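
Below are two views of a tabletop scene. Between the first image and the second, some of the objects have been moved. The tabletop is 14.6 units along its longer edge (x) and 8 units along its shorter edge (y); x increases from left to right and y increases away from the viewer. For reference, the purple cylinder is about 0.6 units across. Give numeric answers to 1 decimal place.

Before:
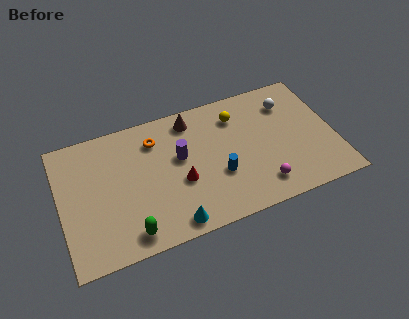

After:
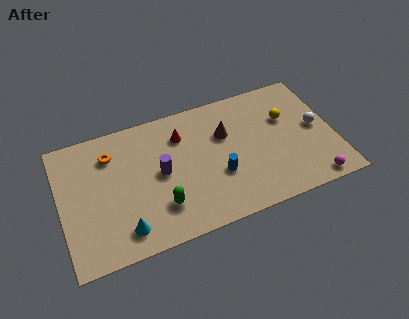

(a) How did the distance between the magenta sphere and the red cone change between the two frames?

+3.9

The distance was about 4.4 in the first image and 8.3 in the second, so they moved 3.9 units further apart.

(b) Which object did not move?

the blue cylinder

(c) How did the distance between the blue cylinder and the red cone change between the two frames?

+1.5

Before: roughly 2.0 units apart; after: 3.5. That's 1.5 units further apart.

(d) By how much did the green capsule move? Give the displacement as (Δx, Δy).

(1.7, 1.0)

The green capsule was at about (3.4, 1.1) and moved to about (5.1, 2.1).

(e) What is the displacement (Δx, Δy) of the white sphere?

(1.3, -2.0)

The white sphere was at about (12.4, 6.1) and moved to about (13.7, 4.1).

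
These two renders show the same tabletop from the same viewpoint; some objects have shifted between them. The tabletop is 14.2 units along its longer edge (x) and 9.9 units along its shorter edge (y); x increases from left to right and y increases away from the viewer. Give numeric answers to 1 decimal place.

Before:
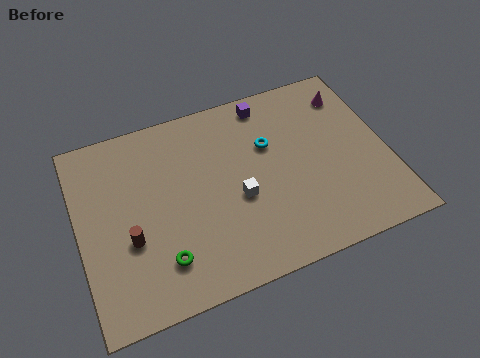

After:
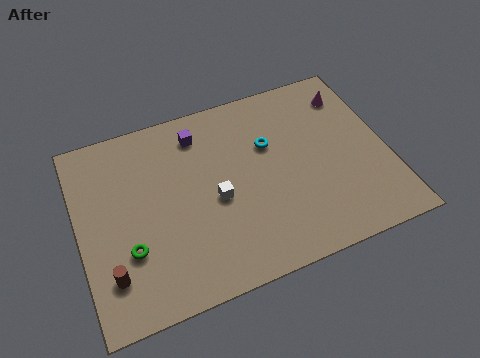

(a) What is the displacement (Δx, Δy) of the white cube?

(-1.0, 0.3)

The white cube started near (7.2, 4.1) and ended near (6.2, 4.4).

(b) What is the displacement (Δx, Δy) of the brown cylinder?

(-1.0, -1.4)

The brown cylinder was at about (2.2, 3.7) and moved to about (1.2, 2.3).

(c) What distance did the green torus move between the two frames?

1.7

From (3.5, 2.2) to (2.1, 3.2), the green torus covered √(1.4² + 1.0²) ≈ 1.7 units.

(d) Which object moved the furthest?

the purple cube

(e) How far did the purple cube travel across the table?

3.4

The purple cube was near (9.1, 8.7) before and (5.8, 8.1) after, so it travelled √(3.3² + 0.6²) ≈ 3.4 units.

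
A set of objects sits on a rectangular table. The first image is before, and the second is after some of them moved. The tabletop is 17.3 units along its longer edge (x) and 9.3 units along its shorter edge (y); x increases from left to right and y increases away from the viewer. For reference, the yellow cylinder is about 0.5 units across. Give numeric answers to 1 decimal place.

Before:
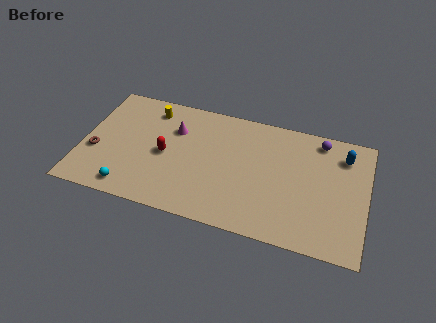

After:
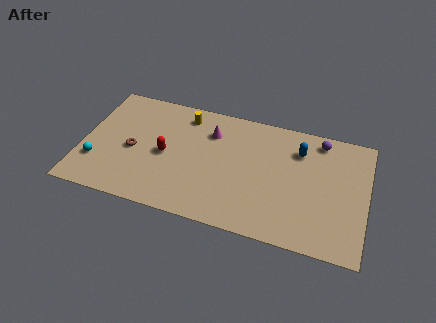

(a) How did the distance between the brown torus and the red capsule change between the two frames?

-2.3

They were about 4.3 units apart before and 2.0 after — 2.3 units closer together.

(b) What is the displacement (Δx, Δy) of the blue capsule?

(-2.7, -0.3)

The blue capsule was at about (15.8, 7.3) and moved to about (13.1, 7.0).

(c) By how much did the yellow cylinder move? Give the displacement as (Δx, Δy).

(2.1, 0.1)

The yellow cylinder was at about (3.9, 7.7) and moved to about (6.0, 7.8).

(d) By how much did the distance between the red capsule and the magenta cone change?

+1.5

Before: roughly 2.1 units apart; after: 3.6. That's 1.5 units further apart.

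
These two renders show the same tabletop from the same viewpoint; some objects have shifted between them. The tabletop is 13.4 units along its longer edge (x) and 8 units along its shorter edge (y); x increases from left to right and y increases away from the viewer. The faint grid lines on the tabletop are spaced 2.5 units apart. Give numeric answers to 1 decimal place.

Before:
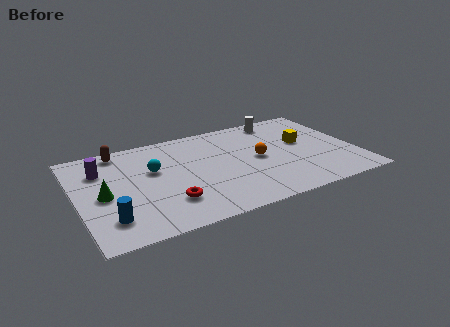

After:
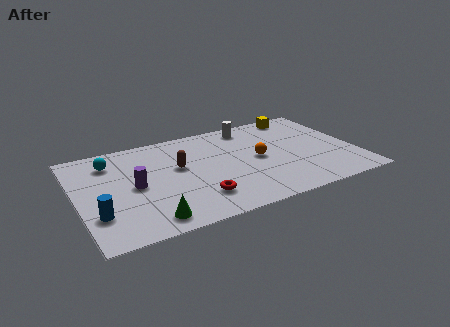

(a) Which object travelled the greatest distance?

the brown capsule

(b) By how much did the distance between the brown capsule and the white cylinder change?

-3.5

They were about 7.9 units apart before and 4.4 after — 3.5 units closer together.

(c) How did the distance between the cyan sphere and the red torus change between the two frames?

+2.9

Before: roughly 2.8 units apart; after: 5.7. That's 2.9 units further apart.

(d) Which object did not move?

the orange sphere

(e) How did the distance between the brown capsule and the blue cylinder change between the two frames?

-0.6

They were about 5.4 units apart before and 4.8 after — 0.6 units closer together.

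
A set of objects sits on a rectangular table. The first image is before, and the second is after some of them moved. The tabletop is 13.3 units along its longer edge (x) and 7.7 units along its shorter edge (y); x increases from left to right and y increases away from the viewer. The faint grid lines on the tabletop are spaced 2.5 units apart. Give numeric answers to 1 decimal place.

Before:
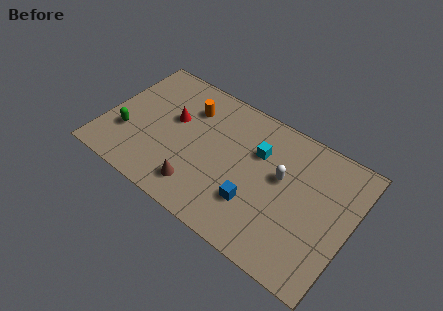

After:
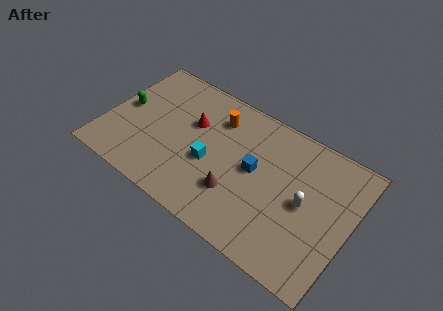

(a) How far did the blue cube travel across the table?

1.8

The blue cube moved from about (8.4, 2.3) to (8.1, 4.1), a distance of √(0.3² + 1.8²) ≈ 1.8.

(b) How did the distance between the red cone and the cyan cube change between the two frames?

-2.5

The distance was about 4.6 in the first image and 2.1 in the second, so they moved 2.5 units closer together.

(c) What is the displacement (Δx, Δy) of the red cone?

(1.0, 0.3)

The red cone was at about (3.5, 4.6) and moved to about (4.5, 4.9).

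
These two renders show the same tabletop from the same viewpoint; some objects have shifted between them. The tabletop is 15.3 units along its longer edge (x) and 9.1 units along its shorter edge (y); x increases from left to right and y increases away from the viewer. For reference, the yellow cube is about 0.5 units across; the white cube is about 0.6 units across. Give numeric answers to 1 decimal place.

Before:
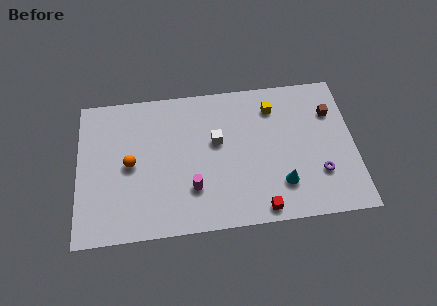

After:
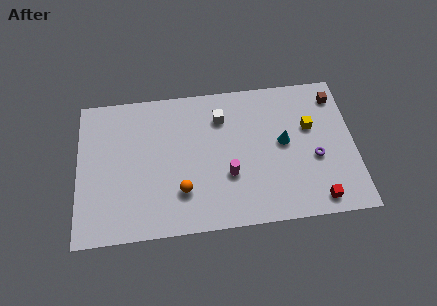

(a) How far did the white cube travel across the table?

1.5

The white cube was near (7.7, 5.4) before and (8.0, 6.9) after, so it travelled √(0.3² + 1.5²) ≈ 1.5 units.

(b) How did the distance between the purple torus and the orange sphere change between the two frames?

-3.1

Before: roughly 10.6 units apart; after: 7.5. That's 3.1 units closer together.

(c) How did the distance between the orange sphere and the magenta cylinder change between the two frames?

-1.2

The distance was about 3.9 in the first image and 2.7 in the second, so they moved 1.2 units closer together.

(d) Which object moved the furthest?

the orange sphere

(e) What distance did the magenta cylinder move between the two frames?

2.1

From (6.3, 2.6) to (8.3, 3.2), the magenta cylinder covered √(2.0² + 0.6²) ≈ 2.1 units.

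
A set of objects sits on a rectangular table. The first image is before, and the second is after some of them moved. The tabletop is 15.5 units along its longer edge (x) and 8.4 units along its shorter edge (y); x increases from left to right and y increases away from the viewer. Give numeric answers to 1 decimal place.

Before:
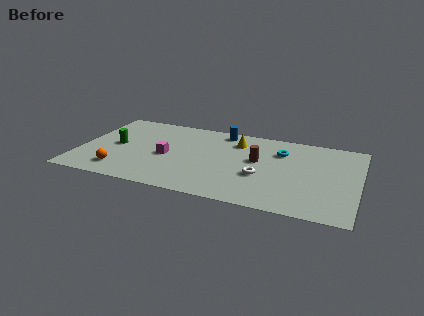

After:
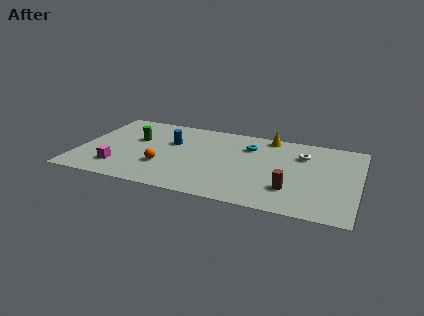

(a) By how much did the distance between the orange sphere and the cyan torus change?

-4.0

They were about 9.7 units apart before and 5.7 after — 4.0 units closer together.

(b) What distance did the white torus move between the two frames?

3.6

The white torus moved from about (10.2, 3.2) to (12.3, 6.1), a distance of √(2.1² + 2.9²) ≈ 3.6.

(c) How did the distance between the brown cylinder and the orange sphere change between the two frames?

-1.0

They were about 8.1 units apart before and 7.1 after — 1.0 units closer together.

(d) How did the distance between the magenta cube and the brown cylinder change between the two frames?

+4.4

The distance was about 5.1 in the first image and 9.5 in the second, so they moved 4.4 units further apart.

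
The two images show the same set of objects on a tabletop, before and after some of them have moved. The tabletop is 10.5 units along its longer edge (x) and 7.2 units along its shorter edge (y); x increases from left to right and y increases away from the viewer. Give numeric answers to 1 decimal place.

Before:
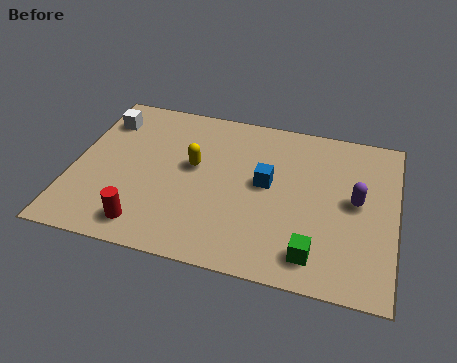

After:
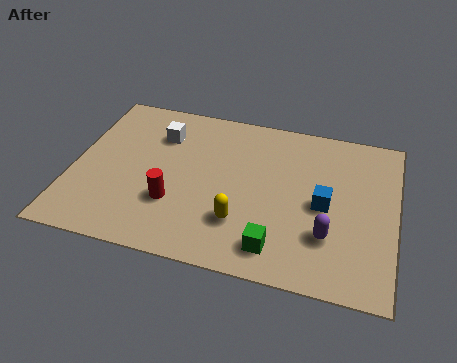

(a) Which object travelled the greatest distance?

the yellow capsule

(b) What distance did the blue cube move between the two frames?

2.0

From (6.3, 3.9) to (8.2, 3.4), the blue cube covered √(1.9² + 0.5²) ≈ 2.0 units.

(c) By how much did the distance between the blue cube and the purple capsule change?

-1.6

The distance was about 2.9 in the first image and 1.3 in the second, so they moved 1.6 units closer together.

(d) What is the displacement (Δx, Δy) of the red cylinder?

(0.8, 1.2)

From the two frames, the red cylinder sits at roughly (2.6, 1.1) before and (3.4, 2.3) after.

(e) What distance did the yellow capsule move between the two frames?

2.7

The yellow capsule moved from about (3.9, 4.1) to (5.6, 2.0), a distance of √(1.7² + 2.1²) ≈ 2.7.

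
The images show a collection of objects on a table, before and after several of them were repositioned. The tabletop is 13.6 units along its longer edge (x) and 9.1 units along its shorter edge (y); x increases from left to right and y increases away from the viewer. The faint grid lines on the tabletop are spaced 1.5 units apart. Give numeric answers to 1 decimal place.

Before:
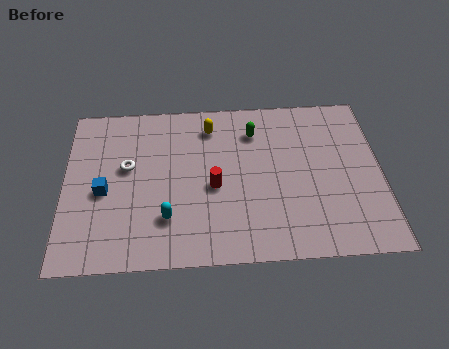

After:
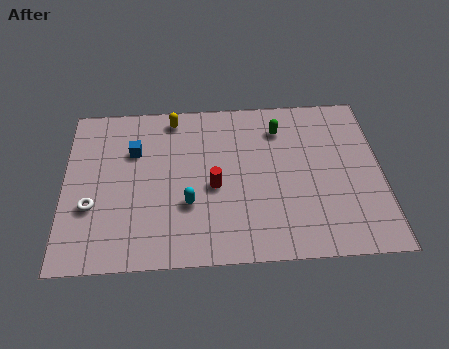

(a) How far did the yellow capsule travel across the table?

1.7

The yellow capsule moved from about (6.3, 7.4) to (4.7, 8.0), a distance of √(1.6² + 0.6²) ≈ 1.7.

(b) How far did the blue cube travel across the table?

2.6

The blue cube moved from about (1.7, 4.0) to (3.0, 6.2), a distance of √(1.3² + 2.2²) ≈ 2.6.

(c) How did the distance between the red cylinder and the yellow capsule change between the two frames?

+0.9

The distance was about 3.4 in the first image and 4.3 in the second, so they moved 0.9 units further apart.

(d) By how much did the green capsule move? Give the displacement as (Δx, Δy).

(1.1, 0.1)

The green capsule was at about (8.2, 7.0) and moved to about (9.3, 7.1).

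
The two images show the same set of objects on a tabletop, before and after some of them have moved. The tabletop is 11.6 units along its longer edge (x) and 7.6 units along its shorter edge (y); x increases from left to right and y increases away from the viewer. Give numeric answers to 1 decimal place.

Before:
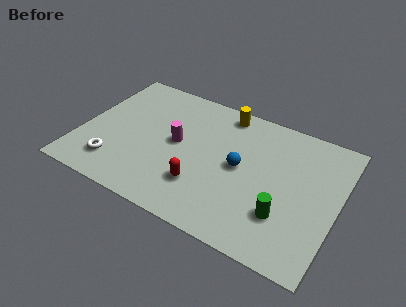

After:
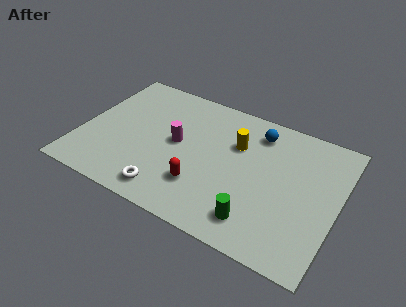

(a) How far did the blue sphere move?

2.4

The blue sphere moved from about (7.2, 3.9) to (7.7, 6.2), a distance of √(0.5² + 2.3²) ≈ 2.4.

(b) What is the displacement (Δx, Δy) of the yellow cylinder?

(0.8, -1.6)

The yellow cylinder was at about (6.1, 6.7) and moved to about (6.9, 5.1).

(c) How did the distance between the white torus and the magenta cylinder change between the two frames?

-0.6

They were about 3.5 units apart before and 2.9 after — 0.6 units closer together.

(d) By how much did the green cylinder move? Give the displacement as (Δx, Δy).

(-1.1, -0.8)

From the two frames, the green cylinder sits at roughly (9.4, 2.2) before and (8.3, 1.4) after.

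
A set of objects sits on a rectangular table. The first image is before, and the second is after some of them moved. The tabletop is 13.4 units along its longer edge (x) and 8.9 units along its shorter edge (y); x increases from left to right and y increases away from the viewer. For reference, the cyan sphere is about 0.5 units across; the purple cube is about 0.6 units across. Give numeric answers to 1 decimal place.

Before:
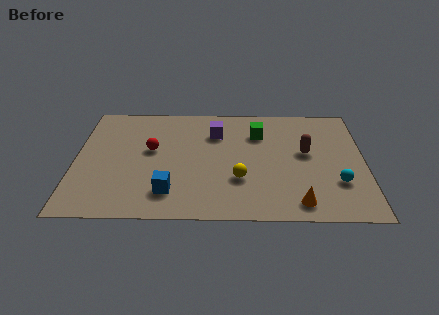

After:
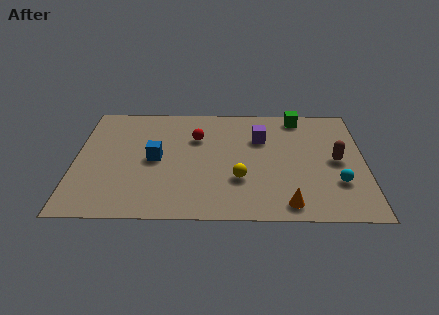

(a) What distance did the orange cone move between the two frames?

0.5

The orange cone moved from about (10.3, 1.2) to (9.8, 1.1), a distance of √(0.5² + 0.1²) ≈ 0.5.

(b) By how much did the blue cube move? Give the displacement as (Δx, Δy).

(-0.7, 2.5)

From the two frames, the blue cube sits at roughly (4.4, 1.9) before and (3.7, 4.4) after.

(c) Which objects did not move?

the yellow sphere and the cyan sphere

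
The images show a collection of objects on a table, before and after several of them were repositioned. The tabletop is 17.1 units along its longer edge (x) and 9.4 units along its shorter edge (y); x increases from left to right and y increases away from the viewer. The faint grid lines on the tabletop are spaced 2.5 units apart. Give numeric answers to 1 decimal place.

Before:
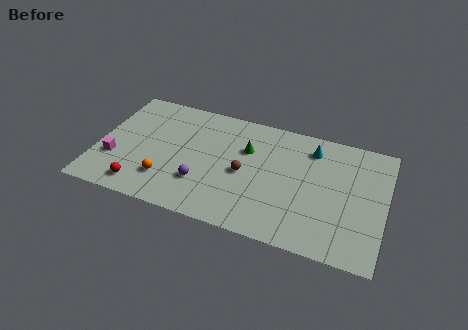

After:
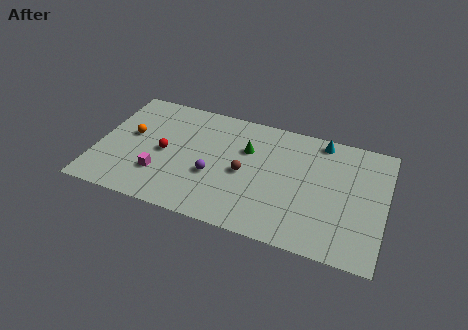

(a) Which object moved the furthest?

the orange sphere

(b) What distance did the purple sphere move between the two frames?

1.0

The purple sphere moved from about (6.4, 2.8) to (7.0, 3.6), a distance of √(0.6² + 0.8²) ≈ 1.0.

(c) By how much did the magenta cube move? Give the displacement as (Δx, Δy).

(2.8, -0.4)

The magenta cube was at about (1.1, 3.1) and moved to about (3.9, 2.7).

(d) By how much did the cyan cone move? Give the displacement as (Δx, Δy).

(0.5, 0.8)

From the two frames, the cyan cone sits at roughly (12.6, 7.6) before and (13.1, 8.4) after.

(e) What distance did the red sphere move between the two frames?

3.3

The red sphere was near (2.9, 1.4) before and (4.0, 4.5) after, so it travelled √(1.1² + 3.1²) ≈ 3.3 units.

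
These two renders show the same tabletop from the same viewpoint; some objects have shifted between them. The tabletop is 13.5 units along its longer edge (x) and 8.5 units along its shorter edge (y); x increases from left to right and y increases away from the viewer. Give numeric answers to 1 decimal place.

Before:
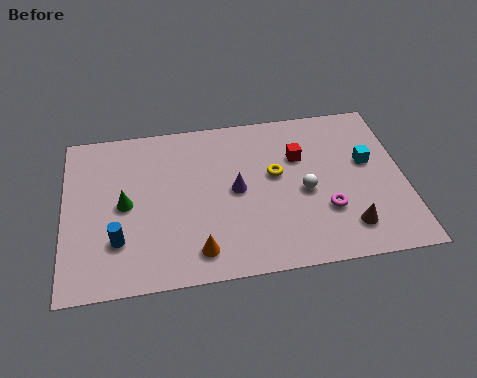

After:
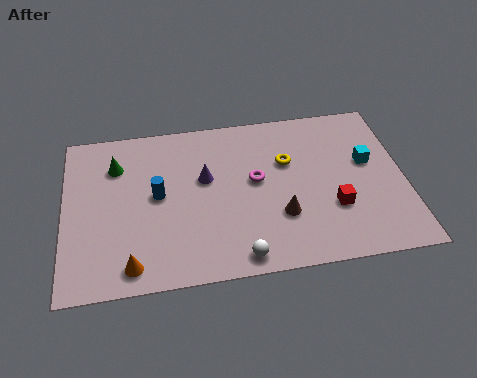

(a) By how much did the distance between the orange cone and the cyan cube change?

+2.5

The distance was about 7.8 in the first image and 10.3 in the second, so they moved 2.5 units further apart.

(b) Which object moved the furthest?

the white sphere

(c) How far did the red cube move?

3.1

The red cube moved from about (9.4, 5.7) to (10.6, 2.8), a distance of √(1.2² + 2.9²) ≈ 3.1.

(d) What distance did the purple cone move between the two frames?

1.4

The purple cone was near (6.8, 4.3) before and (5.6, 5.1) after, so it travelled √(1.2² + 0.8²) ≈ 1.4 units.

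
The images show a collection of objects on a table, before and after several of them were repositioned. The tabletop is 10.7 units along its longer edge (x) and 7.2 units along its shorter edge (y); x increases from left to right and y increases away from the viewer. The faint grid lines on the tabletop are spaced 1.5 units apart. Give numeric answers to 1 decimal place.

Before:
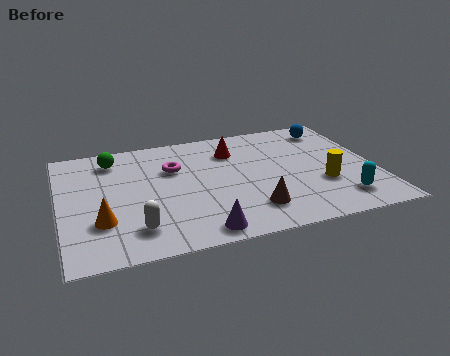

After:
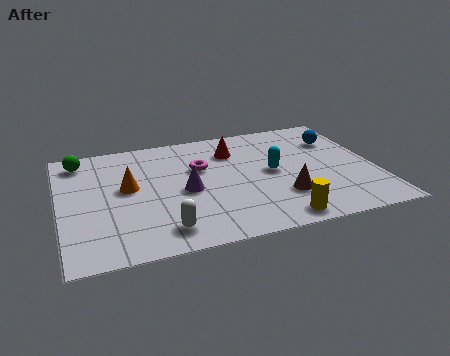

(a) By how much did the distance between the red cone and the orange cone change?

-1.7

Before: roughly 5.7 units apart; after: 4.0. That's 1.7 units closer together.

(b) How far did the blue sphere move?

0.8

The blue sphere was near (9.5, 6.0) before and (9.6, 5.2) after, so it travelled √(0.1² + 0.8²) ≈ 0.8 units.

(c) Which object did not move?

the red cone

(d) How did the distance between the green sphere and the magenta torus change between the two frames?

+2.0

Before: roughly 2.3 units apart; after: 4.3. That's 2.0 units further apart.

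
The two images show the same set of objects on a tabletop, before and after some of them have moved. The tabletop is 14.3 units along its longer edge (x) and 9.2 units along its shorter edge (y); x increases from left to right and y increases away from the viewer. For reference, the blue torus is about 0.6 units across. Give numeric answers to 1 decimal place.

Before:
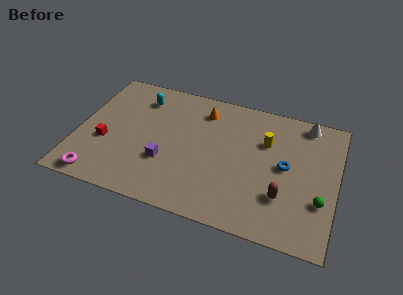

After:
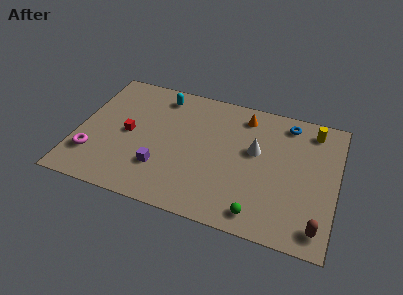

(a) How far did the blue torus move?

3.1

From (11.5, 4.8) to (11.4, 7.9), the blue torus covered √(0.1² + 3.1²) ≈ 3.1 units.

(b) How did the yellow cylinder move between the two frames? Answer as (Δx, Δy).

(2.5, 1.6)

The yellow cylinder started near (10.3, 6.2) and ended near (12.8, 7.8).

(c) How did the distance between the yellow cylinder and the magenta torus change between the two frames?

+2.7

The distance was about 10.3 in the first image and 13.0 in the second, so they moved 2.7 units further apart.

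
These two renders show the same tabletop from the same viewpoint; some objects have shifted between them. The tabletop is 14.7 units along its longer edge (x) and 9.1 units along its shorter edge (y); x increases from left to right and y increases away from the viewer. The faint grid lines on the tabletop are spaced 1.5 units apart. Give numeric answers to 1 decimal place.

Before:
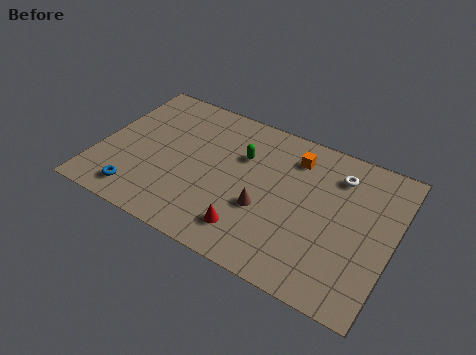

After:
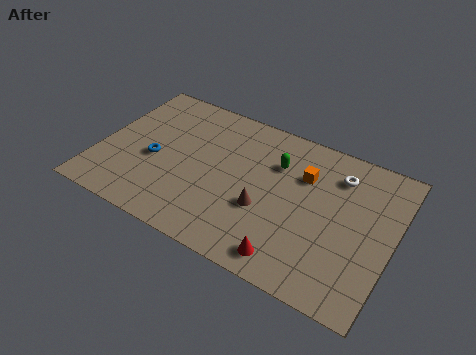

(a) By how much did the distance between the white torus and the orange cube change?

-0.4

They were about 2.2 units apart before and 1.8 after — 0.4 units closer together.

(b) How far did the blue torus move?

2.5

The blue torus moved from about (2.4, 1.4) to (2.8, 3.9), a distance of √(0.4² + 2.5²) ≈ 2.5.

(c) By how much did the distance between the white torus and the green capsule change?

-1.7

The distance was about 4.8 in the first image and 3.1 in the second, so they moved 1.7 units closer together.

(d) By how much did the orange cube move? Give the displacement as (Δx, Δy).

(0.6, -0.9)

The orange cube started near (9.5, 7.2) and ended near (10.1, 6.3).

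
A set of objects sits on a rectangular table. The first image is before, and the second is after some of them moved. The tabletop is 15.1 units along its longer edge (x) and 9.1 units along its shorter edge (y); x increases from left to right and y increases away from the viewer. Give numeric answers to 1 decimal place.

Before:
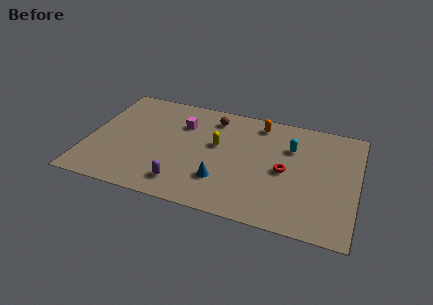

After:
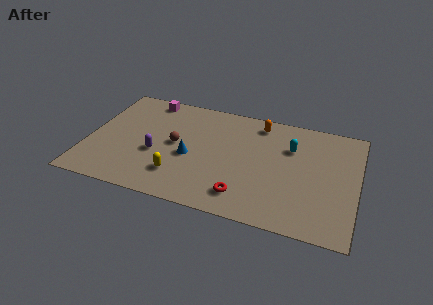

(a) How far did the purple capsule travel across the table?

2.6

The purple capsule moved from about (5.6, 1.6) to (3.9, 3.6), a distance of √(1.7² + 2.0²) ≈ 2.6.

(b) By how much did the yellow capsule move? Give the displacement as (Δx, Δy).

(-1.9, -3.1)

The yellow capsule was at about (7.2, 5.3) and moved to about (5.3, 2.2).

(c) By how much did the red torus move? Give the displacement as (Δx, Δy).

(-2.1, -2.6)

The red torus was at about (11.1, 4.3) and moved to about (9.0, 1.7).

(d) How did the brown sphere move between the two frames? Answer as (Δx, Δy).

(-1.9, -2.8)

The brown sphere was at about (6.8, 7.5) and moved to about (4.9, 4.7).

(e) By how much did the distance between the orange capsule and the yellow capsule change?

+3.6

Before: roughly 3.3 units apart; after: 6.9. That's 3.6 units further apart.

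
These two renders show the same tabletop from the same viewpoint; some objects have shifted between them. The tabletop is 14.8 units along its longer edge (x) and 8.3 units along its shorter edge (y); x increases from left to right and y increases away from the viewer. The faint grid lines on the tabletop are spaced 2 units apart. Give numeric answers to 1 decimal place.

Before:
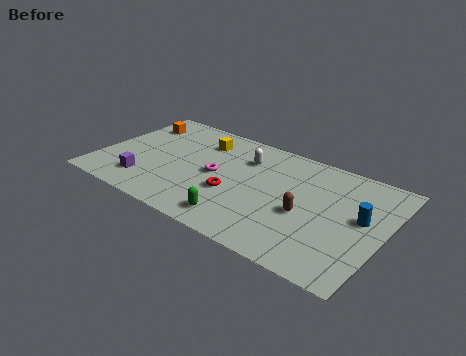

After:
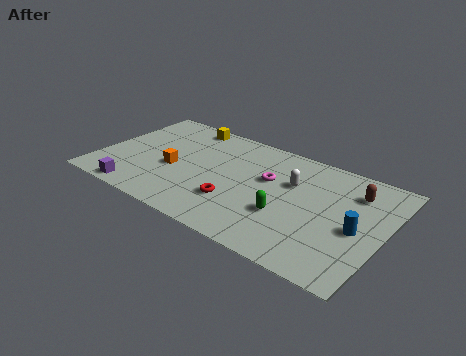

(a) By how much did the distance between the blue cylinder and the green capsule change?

-3.1

The distance was about 6.7 in the first image and 3.6 in the second, so they moved 3.1 units closer together.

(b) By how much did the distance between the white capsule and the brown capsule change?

-1.2

The distance was about 4.4 in the first image and 3.2 in the second, so they moved 1.2 units closer together.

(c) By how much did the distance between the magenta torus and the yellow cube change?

+2.8

They were about 2.6 units apart before and 5.4 after — 2.8 units further apart.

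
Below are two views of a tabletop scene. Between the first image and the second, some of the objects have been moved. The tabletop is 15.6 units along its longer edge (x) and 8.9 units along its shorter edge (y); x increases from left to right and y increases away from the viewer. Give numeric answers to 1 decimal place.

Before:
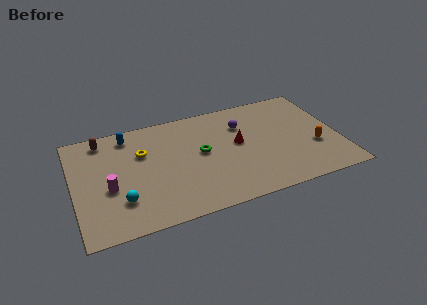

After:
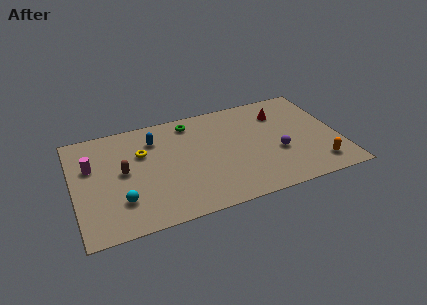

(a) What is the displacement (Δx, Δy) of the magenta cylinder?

(-0.9, 2.1)

The magenta cylinder was at about (2.0, 3.6) and moved to about (1.1, 5.7).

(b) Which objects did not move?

the yellow torus and the cyan sphere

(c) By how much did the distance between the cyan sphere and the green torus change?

+1.4

The distance was about 5.5 in the first image and 6.9 in the second, so they moved 1.4 units further apart.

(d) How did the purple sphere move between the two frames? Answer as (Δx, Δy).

(1.8, -3.0)

The purple sphere was at about (10.1, 6.4) and moved to about (11.9, 3.4).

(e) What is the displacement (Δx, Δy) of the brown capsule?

(1.0, -3.0)

The brown capsule was at about (1.9, 7.7) and moved to about (2.9, 4.7).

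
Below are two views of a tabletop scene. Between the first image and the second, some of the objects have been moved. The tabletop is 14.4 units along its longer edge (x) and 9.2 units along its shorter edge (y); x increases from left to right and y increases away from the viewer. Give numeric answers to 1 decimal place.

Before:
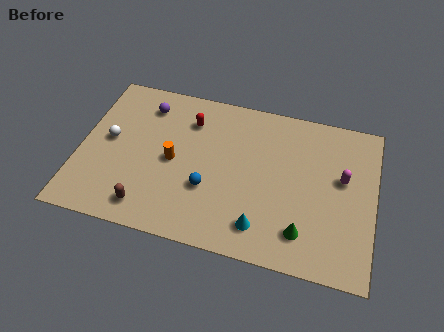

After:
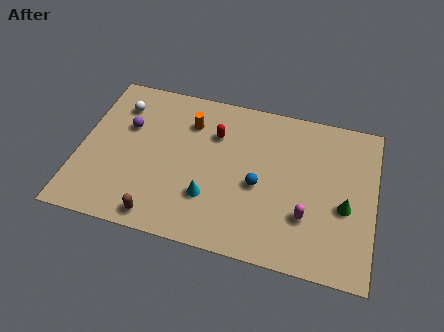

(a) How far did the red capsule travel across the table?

1.4

The red capsule moved from about (5.2, 7.0) to (6.5, 6.5), a distance of √(1.3² + 0.5²) ≈ 1.4.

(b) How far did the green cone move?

2.7

The green cone was near (11.1, 1.9) before and (13.0, 3.8) after, so it travelled √(1.9² + 1.9²) ≈ 2.7 units.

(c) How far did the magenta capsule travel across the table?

3.1

From (12.8, 5.4) to (11.2, 2.8), the magenta capsule covered √(1.6² + 2.6²) ≈ 3.1 units.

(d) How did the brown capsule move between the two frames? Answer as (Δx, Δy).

(0.6, -0.4)

The brown capsule started near (3.6, 1.4) and ended near (4.2, 1.0).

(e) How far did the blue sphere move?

2.5

From (6.4, 3.2) to (8.8, 4.0), the blue sphere covered √(2.4² + 0.8²) ≈ 2.5 units.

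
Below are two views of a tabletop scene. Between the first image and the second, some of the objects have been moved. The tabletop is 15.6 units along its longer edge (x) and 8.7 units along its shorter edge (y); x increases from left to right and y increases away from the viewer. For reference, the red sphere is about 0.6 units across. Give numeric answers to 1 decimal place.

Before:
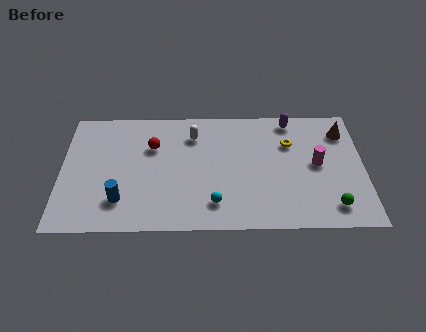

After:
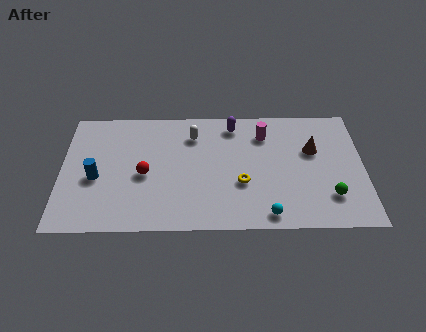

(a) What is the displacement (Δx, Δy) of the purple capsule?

(-3.0, -0.3)

From the two frames, the purple capsule sits at roughly (11.9, 7.7) before and (8.9, 7.4) after.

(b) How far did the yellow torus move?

3.8

From (11.8, 6.0) to (9.3, 3.2), the yellow torus covered √(2.5² + 2.8²) ≈ 3.8 units.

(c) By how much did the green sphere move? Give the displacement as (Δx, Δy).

(-0.1, 0.7)

The green sphere was at about (13.9, 1.5) and moved to about (13.8, 2.2).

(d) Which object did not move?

the white capsule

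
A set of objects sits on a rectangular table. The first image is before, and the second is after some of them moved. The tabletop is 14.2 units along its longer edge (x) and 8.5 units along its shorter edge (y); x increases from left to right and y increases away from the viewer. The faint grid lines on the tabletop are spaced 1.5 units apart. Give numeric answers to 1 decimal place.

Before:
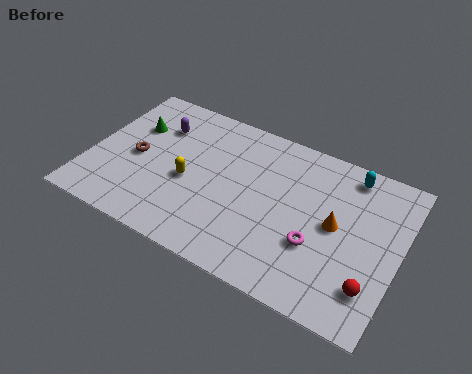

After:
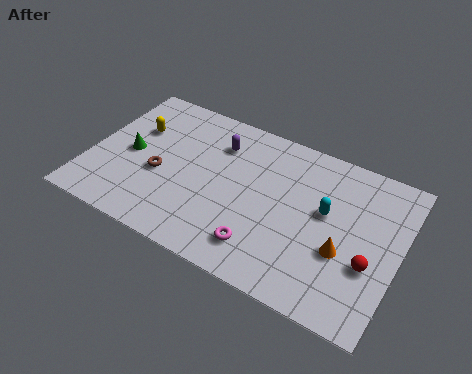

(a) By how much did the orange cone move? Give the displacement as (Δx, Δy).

(0.5, -1.2)

The orange cone started near (11.3, 4.4) and ended near (11.8, 3.2).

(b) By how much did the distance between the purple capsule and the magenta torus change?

-3.0

The distance was about 8.4 in the first image and 5.4 in the second, so they moved 3.0 units closer together.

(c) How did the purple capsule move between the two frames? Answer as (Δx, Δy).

(2.8, 0.2)

From the two frames, the purple capsule sits at roughly (2.8, 6.2) before and (5.6, 6.4) after.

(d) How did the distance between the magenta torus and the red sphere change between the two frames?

+2.1

They were about 2.8 units apart before and 4.9 after — 2.1 units further apart.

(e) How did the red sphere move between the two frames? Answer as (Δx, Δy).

(-0.2, 1.1)

The red sphere was at about (13.2, 2.0) and moved to about (13.0, 3.1).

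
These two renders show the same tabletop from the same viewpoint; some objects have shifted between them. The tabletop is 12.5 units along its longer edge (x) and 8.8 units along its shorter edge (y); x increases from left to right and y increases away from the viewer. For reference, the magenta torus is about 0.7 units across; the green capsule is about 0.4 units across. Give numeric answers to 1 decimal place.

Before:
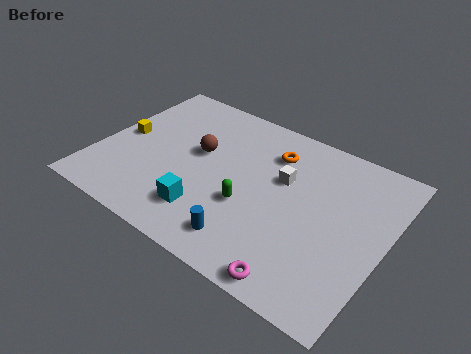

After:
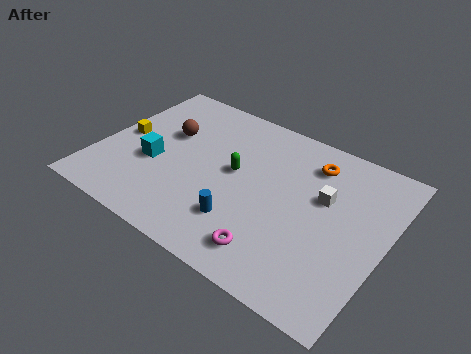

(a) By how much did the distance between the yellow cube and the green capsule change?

-1.0

Before: roughly 6.0 units apart; after: 5.0. That's 1.0 units closer together.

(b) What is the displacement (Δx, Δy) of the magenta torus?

(-1.3, 0.7)

The magenta torus started near (9.5, 0.8) and ended near (8.2, 1.5).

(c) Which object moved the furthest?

the cyan cube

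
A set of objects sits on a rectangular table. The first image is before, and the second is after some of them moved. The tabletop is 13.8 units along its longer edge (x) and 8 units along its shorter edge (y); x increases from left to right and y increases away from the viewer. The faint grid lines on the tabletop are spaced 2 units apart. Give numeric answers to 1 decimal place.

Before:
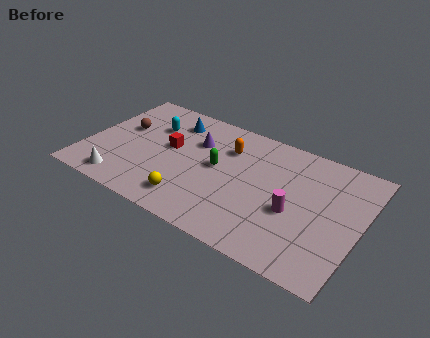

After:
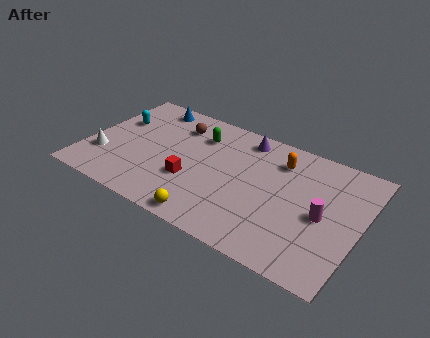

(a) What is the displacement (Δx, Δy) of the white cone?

(-1.2, 1.3)

The white cone was at about (2.2, 1.1) and moved to about (1.0, 2.4).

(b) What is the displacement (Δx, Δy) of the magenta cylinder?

(1.4, 0.4)

The magenta cylinder started near (10.6, 3.3) and ended near (12.0, 3.7).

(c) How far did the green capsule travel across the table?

2.1

The green capsule moved from about (6.6, 4.3) to (5.4, 6.0), a distance of √(1.2² + 1.7²) ≈ 2.1.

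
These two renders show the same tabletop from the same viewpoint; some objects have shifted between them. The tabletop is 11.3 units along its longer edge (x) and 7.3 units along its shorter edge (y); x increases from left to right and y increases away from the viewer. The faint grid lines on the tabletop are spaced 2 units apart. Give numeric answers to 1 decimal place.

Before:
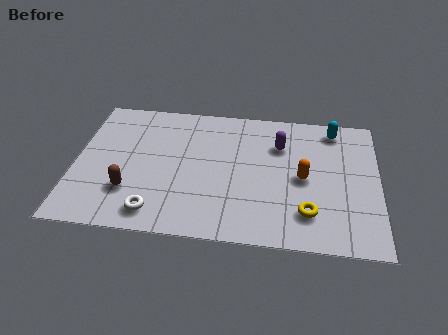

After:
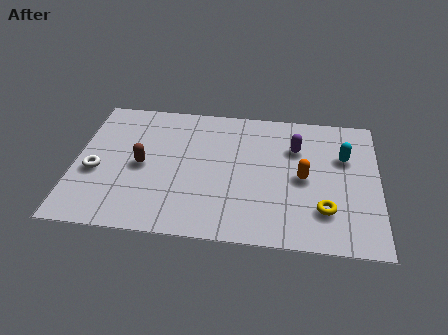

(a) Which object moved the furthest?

the white torus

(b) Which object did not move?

the orange capsule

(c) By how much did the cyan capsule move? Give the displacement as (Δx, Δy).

(0.4, -1.5)

The cyan capsule was at about (9.6, 6.3) and moved to about (10.0, 4.8).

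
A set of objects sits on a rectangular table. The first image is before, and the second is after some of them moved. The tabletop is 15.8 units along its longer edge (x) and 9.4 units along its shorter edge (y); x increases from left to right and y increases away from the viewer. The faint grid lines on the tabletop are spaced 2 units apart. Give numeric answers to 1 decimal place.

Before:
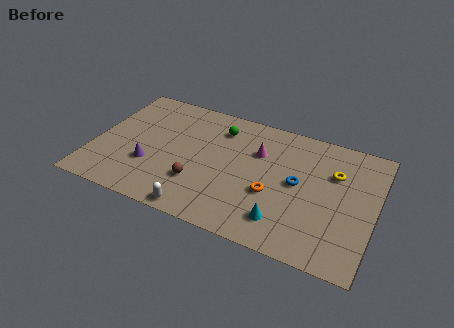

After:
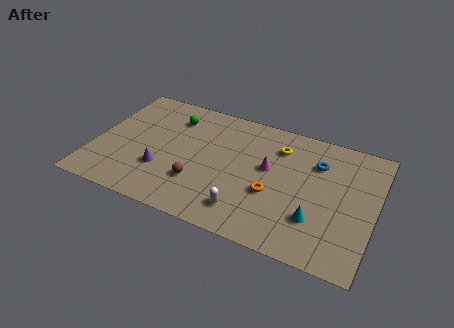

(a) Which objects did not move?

the brown sphere and the orange torus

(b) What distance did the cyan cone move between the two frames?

1.9

The cyan cone moved from about (11.0, 1.9) to (12.7, 2.7), a distance of √(1.7² + 0.8²) ≈ 1.9.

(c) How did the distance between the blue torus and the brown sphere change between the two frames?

+1.7

They were about 5.8 units apart before and 7.5 after — 1.7 units further apart.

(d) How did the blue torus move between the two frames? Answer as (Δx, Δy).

(0.9, 1.9)

The blue torus started near (11.5, 4.9) and ended near (12.4, 6.8).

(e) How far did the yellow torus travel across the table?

3.3

From (13.4, 6.4) to (10.2, 7.2), the yellow torus covered √(3.2² + 0.8²) ≈ 3.3 units.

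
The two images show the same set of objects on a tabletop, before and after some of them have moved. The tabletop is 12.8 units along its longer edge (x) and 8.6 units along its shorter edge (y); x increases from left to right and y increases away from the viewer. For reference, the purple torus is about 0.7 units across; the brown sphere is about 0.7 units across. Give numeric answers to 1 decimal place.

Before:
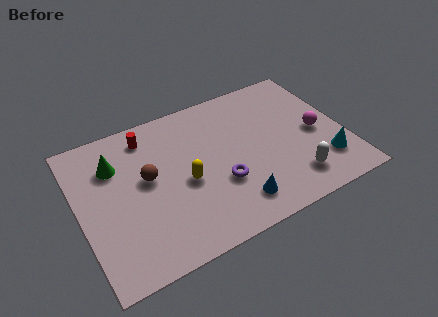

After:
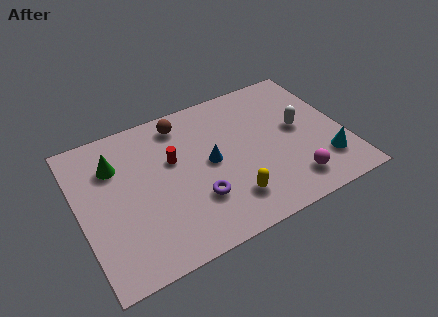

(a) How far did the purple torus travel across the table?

1.3

The purple torus was near (6.6, 3.0) before and (5.4, 2.6) after, so it travelled √(1.2² + 0.4²) ≈ 1.3 units.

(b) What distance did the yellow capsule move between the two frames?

2.7

From (5.0, 3.8) to (6.9, 1.9), the yellow capsule covered √(1.9² + 1.9²) ≈ 2.7 units.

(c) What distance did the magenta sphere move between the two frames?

2.9

The magenta sphere was near (11.5, 4.0) before and (9.9, 1.6) after, so it travelled √(1.6² + 2.4²) ≈ 2.9 units.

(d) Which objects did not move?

the green cone and the cyan cone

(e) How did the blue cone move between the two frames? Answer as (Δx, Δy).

(-0.8, 2.8)

The blue cone was at about (7.1, 1.6) and moved to about (6.3, 4.4).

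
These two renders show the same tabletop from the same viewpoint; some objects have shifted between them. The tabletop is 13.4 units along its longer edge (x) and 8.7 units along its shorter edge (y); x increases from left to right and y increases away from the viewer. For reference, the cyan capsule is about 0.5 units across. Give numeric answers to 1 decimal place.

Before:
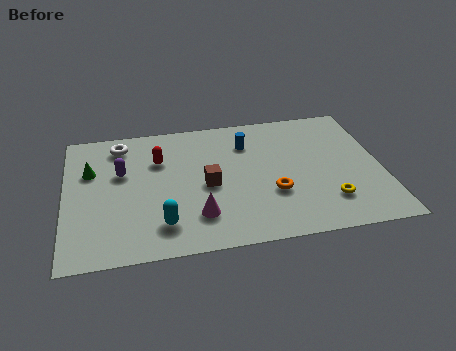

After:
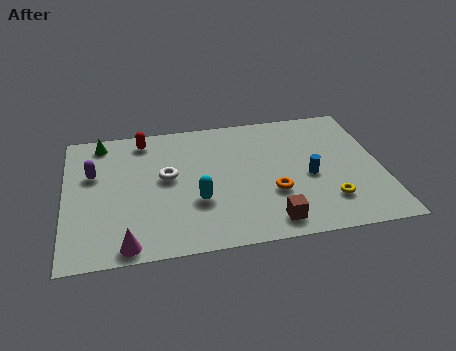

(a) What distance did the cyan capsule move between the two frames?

1.9

The cyan capsule moved from about (4.0, 1.8) to (5.5, 3.0), a distance of √(1.5² + 1.2²) ≈ 1.9.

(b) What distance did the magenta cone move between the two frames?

3.3

The magenta cone was near (5.5, 2.1) before and (2.5, 0.8) after, so it travelled √(3.0² + 1.3²) ≈ 3.3 units.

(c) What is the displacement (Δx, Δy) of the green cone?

(0.5, 1.9)

The green cone was at about (1.1, 5.7) and moved to about (1.6, 7.6).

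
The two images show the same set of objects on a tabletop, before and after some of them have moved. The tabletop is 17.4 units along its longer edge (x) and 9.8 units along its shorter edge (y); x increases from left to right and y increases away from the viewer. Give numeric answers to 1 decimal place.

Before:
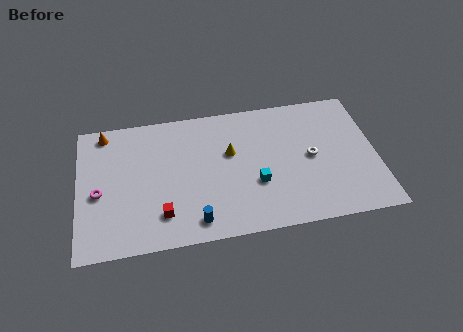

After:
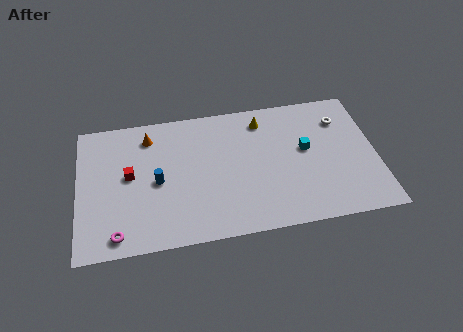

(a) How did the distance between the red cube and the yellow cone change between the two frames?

+2.8

The distance was about 5.6 in the first image and 8.4 in the second, so they moved 2.8 units further apart.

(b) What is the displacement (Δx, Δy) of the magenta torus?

(1.0, -3.1)

The magenta torus was at about (1.2, 4.3) and moved to about (2.2, 1.2).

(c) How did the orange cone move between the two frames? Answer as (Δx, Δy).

(2.6, -0.7)

From the two frames, the orange cone sits at roughly (1.6, 8.7) before and (4.2, 8.0) after.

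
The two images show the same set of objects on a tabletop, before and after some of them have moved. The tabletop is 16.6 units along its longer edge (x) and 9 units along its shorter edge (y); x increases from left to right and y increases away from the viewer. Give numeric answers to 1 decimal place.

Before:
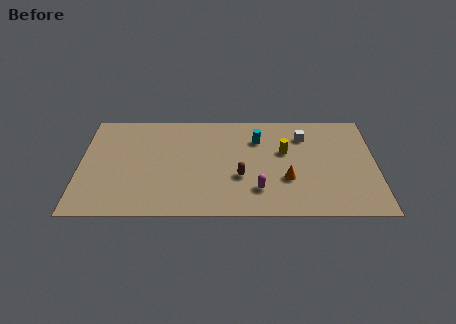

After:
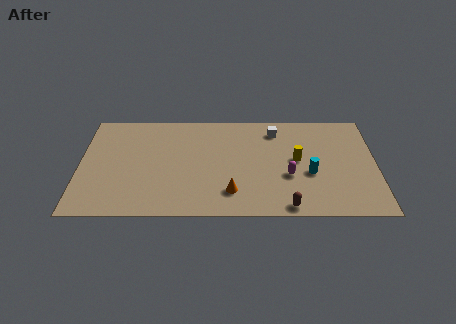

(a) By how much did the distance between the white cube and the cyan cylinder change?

+1.6

Before: roughly 2.6 units apart; after: 4.2. That's 1.6 units further apart.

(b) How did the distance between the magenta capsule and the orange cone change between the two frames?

+1.7

They were about 1.8 units apart before and 3.5 after — 1.7 units further apart.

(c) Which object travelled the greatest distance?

the cyan cylinder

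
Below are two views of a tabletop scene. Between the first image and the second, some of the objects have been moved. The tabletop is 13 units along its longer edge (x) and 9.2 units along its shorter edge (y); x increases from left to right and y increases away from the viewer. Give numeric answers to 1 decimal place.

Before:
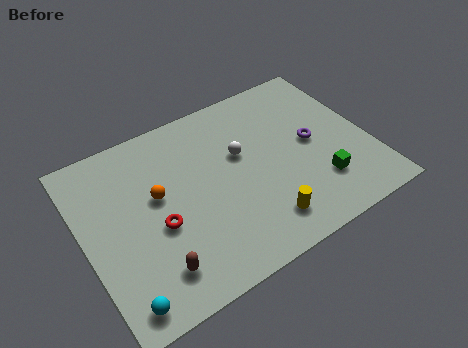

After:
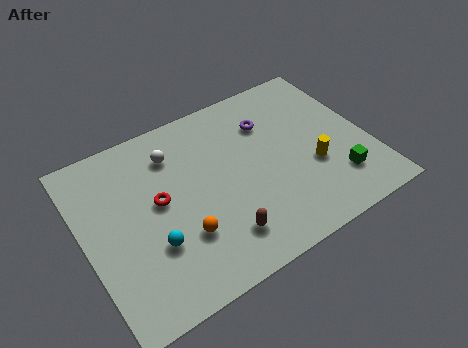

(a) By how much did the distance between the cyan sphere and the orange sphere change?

-3.5

The distance was about 4.8 in the first image and 1.3 in the second, so they moved 3.5 units closer together.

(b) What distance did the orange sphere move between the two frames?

2.6

The orange sphere moved from about (3.4, 5.3) to (4.1, 2.8), a distance of √(0.7² + 2.5²) ≈ 2.6.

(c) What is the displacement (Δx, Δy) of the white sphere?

(-2.9, 1.5)

The white sphere was at about (7.3, 5.6) and moved to about (4.4, 7.1).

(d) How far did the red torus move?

1.2

The red torus moved from about (3.2, 3.8) to (3.4, 5.0), a distance of √(0.2² + 1.2²) ≈ 1.2.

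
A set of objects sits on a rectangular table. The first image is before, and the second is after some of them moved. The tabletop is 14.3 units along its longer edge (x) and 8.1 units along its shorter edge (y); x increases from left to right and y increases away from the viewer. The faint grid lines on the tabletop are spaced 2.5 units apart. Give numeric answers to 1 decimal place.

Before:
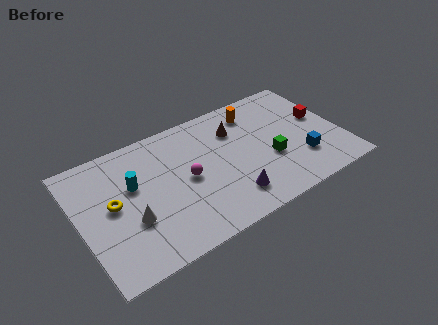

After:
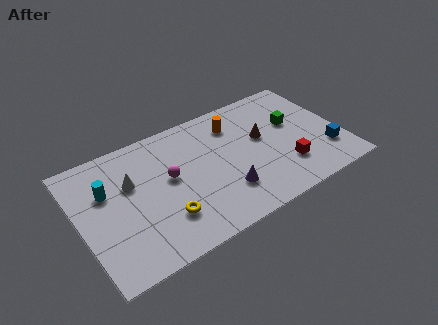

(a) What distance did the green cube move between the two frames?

2.4

The green cube was near (10.3, 3.1) before and (11.9, 4.9) after, so it travelled √(1.6² + 1.8²) ≈ 2.4 units.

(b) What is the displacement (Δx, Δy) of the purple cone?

(-0.2, 0.5)

The purple cone was at about (7.8, 1.7) and moved to about (7.6, 2.2).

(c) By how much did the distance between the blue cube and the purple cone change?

+1.6

They were about 4.1 units apart before and 5.7 after — 1.6 units further apart.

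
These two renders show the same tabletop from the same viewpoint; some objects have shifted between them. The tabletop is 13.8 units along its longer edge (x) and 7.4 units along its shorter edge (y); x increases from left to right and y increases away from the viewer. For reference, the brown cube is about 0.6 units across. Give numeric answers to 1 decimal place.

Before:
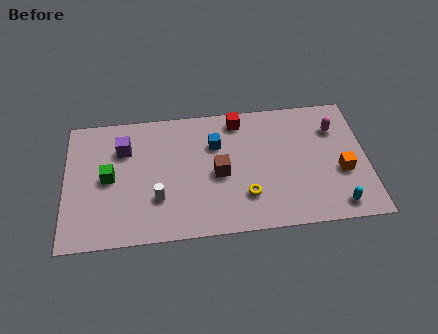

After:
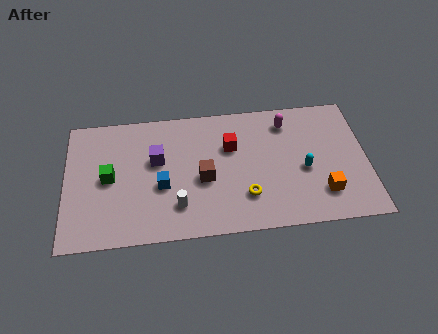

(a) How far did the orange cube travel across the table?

1.4

From (12.6, 2.9) to (11.7, 1.8), the orange cube covered √(0.9² + 1.1²) ≈ 1.4 units.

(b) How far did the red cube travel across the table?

1.6

From (8.0, 6.4) to (7.6, 4.9), the red cube covered √(0.4² + 1.5²) ≈ 1.6 units.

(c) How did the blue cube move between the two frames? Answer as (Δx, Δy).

(-2.5, -2.1)

The blue cube started near (6.9, 5.1) and ended near (4.4, 3.0).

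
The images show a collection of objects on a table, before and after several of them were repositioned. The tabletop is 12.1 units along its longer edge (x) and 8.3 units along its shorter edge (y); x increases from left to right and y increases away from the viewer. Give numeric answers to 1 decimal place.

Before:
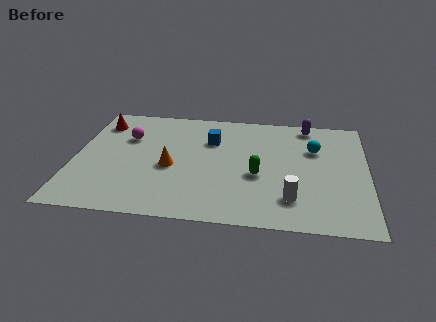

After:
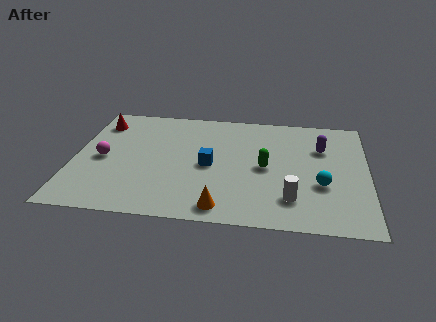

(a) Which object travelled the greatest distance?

the orange cone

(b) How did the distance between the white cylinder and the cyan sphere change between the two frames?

-2.2

They were about 3.8 units apart before and 1.6 after — 2.2 units closer together.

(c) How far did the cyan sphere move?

2.6

The cyan sphere was near (9.9, 5.6) before and (10.2, 3.0) after, so it travelled √(0.3² + 2.6²) ≈ 2.6 units.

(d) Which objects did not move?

the white cylinder and the red cone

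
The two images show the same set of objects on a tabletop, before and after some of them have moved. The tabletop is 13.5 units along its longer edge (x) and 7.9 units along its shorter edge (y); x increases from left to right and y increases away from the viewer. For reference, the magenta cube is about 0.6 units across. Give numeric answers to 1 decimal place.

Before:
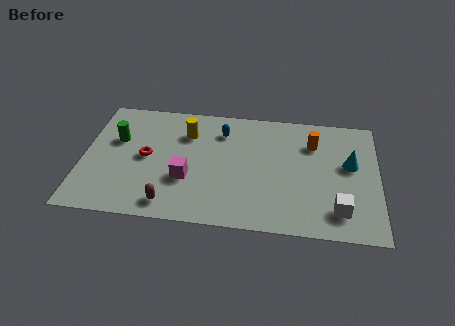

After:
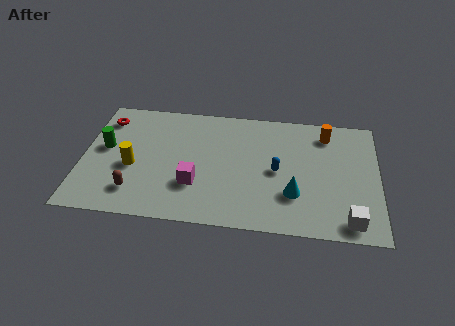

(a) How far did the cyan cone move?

3.3

The cyan cone moved from about (12.2, 4.6) to (9.7, 2.4), a distance of √(2.5² + 2.2²) ≈ 3.3.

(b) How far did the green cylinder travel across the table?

0.8

The green cylinder was near (1.5, 5.0) before and (1.0, 4.4) after, so it travelled √(0.5² + 0.6²) ≈ 0.8 units.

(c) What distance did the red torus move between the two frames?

3.0

The red torus was near (2.9, 4.0) before and (0.9, 6.3) after, so it travelled √(2.0² + 2.3²) ≈ 3.0 units.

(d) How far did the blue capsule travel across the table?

3.5

From (6.3, 6.1) to (8.9, 3.8), the blue capsule covered √(2.6² + 2.3²) ≈ 3.5 units.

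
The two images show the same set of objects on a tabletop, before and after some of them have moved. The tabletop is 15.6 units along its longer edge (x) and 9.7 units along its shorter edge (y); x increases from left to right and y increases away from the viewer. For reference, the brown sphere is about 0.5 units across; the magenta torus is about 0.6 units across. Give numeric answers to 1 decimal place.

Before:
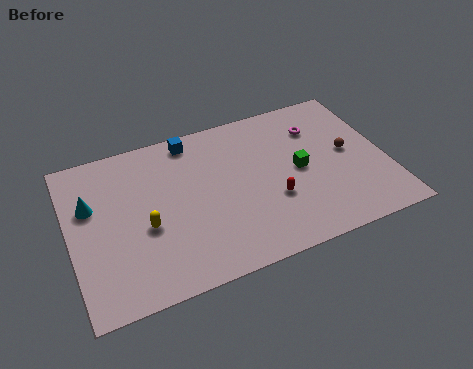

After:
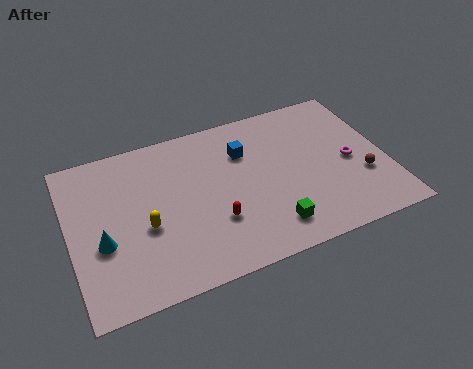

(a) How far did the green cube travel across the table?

3.5

The green cube moved from about (11.3, 4.8) to (9.5, 1.8), a distance of √(1.8² + 3.0²) ≈ 3.5.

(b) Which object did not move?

the yellow capsule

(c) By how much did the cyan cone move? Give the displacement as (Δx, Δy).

(0.4, -2.4)

The cyan cone started near (1.1, 6.2) and ended near (1.5, 3.8).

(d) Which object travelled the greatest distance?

the green cube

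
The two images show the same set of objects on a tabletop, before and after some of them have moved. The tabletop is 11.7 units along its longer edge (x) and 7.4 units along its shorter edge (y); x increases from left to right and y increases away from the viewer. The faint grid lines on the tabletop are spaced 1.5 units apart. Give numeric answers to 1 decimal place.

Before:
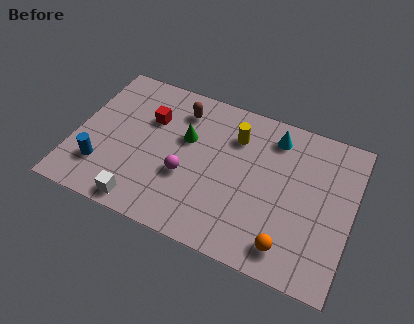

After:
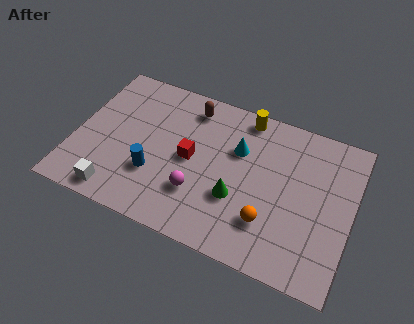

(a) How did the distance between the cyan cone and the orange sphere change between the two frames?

-1.7

The distance was about 5.0 in the first image and 3.3 in the second, so they moved 1.7 units closer together.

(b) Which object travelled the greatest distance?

the green cone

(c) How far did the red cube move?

2.3

The red cube moved from about (3.0, 5.0) to (4.9, 3.7), a distance of √(1.9² + 1.3²) ≈ 2.3.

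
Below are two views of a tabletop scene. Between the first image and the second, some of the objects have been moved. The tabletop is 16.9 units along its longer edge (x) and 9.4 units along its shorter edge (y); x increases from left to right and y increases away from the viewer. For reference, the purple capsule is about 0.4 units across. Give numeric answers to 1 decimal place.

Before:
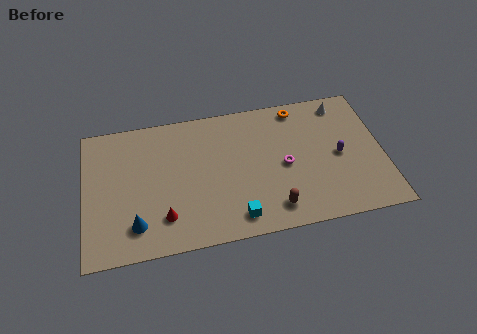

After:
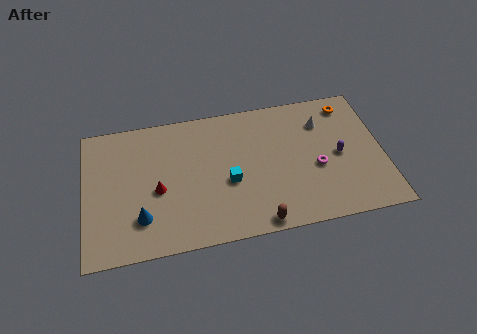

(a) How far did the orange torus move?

2.9

The orange torus was near (12.3, 8.3) before and (15.2, 8.0) after, so it travelled √(2.9² + 0.3²) ≈ 2.9 units.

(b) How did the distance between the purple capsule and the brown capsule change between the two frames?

+1.2

They were about 4.9 units apart before and 6.1 after — 1.2 units further apart.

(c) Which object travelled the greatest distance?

the orange torus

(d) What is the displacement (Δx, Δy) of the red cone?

(-0.3, 1.9)

The red cone started near (4.4, 2.2) and ended near (4.1, 4.1).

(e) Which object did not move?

the purple capsule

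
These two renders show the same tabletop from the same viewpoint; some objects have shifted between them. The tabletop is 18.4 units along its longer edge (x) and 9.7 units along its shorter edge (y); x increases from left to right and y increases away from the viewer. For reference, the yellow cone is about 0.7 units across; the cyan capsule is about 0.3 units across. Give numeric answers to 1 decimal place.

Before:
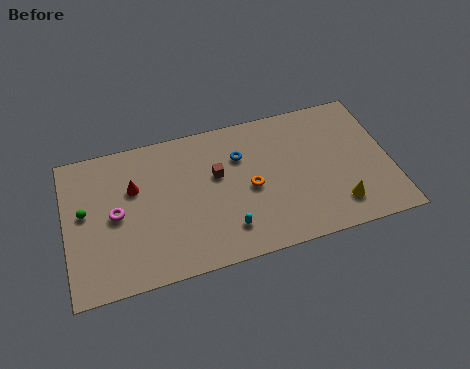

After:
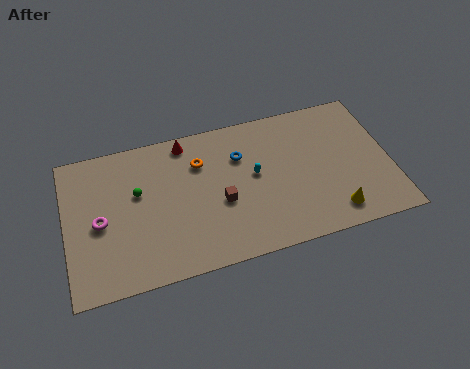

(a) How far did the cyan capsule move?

3.7

From (8.9, 2.1) to (10.7, 5.3), the cyan capsule covered √(1.8² + 3.2²) ≈ 3.7 units.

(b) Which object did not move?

the blue torus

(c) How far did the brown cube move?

1.9

The brown cube moved from about (8.6, 5.9) to (8.7, 4.0), a distance of √(0.1² + 1.9²) ≈ 1.9.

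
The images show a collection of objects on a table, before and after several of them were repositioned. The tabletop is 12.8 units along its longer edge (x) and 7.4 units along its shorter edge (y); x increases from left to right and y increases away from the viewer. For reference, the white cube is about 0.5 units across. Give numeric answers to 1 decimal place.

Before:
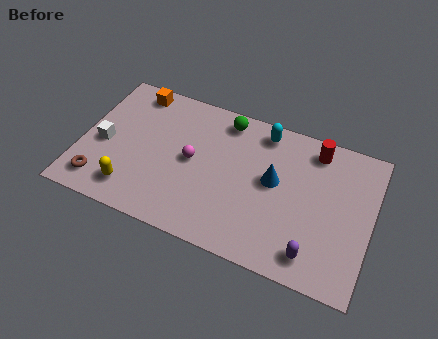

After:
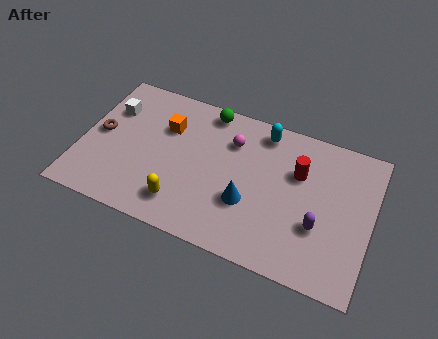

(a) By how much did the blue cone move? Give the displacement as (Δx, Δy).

(-1.0, -1.5)

The blue cone started near (8.5, 4.1) and ended near (7.5, 2.6).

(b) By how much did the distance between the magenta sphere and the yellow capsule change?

+0.9

They were about 3.4 units apart before and 4.3 after — 0.9 units further apart.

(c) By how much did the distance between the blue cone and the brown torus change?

-1.1

The distance was about 7.9 in the first image and 6.8 in the second, so they moved 1.1 units closer together.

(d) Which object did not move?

the cyan capsule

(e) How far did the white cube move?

1.9

The white cube moved from about (1.0, 3.3) to (1.1, 5.2), a distance of √(0.1² + 1.9²) ≈ 1.9.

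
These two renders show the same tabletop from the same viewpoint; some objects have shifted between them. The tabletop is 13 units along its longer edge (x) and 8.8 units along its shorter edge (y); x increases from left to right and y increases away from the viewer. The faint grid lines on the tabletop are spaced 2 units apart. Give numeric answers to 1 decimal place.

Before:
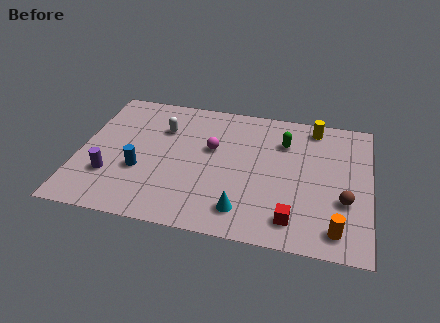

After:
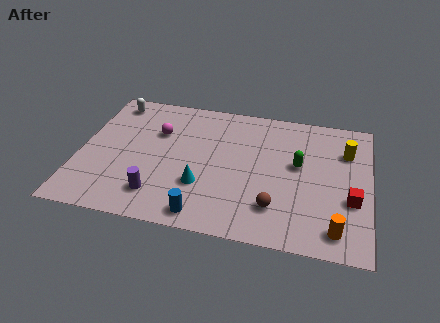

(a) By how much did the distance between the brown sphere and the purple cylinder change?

-5.2

They were about 10.4 units apart before and 5.2 after — 5.2 units closer together.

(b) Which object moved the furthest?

the blue cylinder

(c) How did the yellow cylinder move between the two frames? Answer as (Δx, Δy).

(1.5, -1.4)

From the two frames, the yellow cylinder sits at roughly (10.4, 7.7) before and (11.9, 6.3) after.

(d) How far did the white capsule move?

2.8

The white capsule moved from about (3.6, 6.2) to (1.2, 7.6), a distance of √(2.4² + 1.4²) ≈ 2.8.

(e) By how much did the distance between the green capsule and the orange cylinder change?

-1.6

The distance was about 5.7 in the first image and 4.1 in the second, so they moved 1.6 units closer together.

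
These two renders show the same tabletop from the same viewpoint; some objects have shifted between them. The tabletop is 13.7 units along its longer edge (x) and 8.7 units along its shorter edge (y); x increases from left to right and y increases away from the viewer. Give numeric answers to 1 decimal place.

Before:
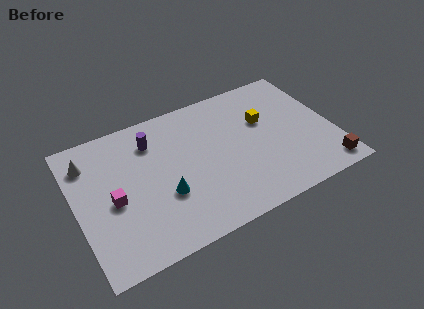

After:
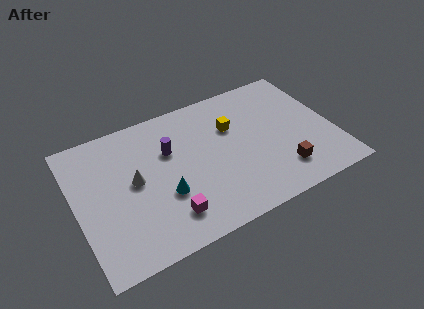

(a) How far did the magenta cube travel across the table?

3.3

The magenta cube moved from about (1.9, 3.9) to (4.5, 1.8), a distance of √(2.6² + 2.1²) ≈ 3.3.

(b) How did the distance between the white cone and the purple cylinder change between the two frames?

-1.1

Before: roughly 3.4 units apart; after: 2.3. That's 1.1 units closer together.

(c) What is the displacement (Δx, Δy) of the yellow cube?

(-1.7, 0.3)

The yellow cube was at about (10.2, 5.5) and moved to about (8.5, 5.8).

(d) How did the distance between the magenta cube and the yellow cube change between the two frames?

-2.8

They were about 8.5 units apart before and 5.7 after — 2.8 units closer together.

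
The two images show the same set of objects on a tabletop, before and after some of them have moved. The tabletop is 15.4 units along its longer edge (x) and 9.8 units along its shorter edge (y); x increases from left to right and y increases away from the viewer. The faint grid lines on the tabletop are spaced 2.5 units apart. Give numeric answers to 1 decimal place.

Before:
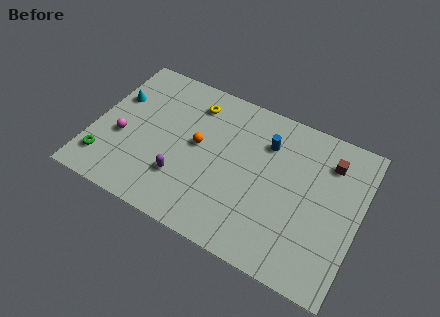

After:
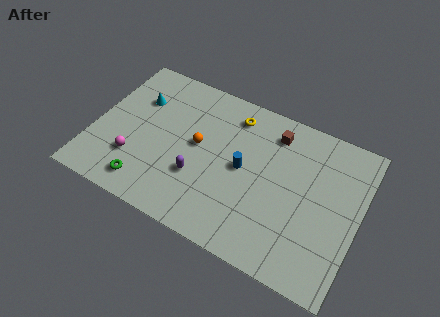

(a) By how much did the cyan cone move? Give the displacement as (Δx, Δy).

(1.2, 0.4)

The cyan cone was at about (1.0, 6.4) and moved to about (2.2, 6.8).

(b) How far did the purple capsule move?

1.0

The purple capsule moved from about (5.4, 2.8) to (6.3, 3.3), a distance of √(0.9² + 0.5²) ≈ 1.0.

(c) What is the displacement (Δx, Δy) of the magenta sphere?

(0.9, -1.1)

From the two frames, the magenta sphere sits at roughly (1.7, 3.9) before and (2.6, 2.8) after.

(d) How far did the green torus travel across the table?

2.5

The green torus was near (1.0, 2.0) before and (3.5, 1.5) after, so it travelled √(2.5² + 0.5²) ≈ 2.5 units.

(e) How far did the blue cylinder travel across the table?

2.5

The blue cylinder moved from about (9.8, 7.2) to (8.7, 5.0), a distance of √(1.1² + 2.2²) ≈ 2.5.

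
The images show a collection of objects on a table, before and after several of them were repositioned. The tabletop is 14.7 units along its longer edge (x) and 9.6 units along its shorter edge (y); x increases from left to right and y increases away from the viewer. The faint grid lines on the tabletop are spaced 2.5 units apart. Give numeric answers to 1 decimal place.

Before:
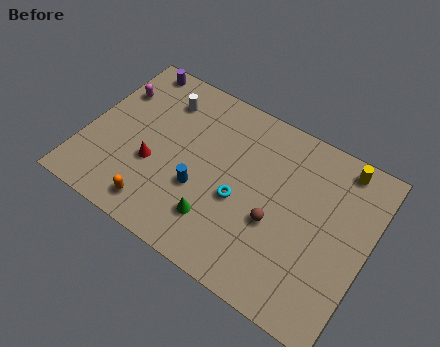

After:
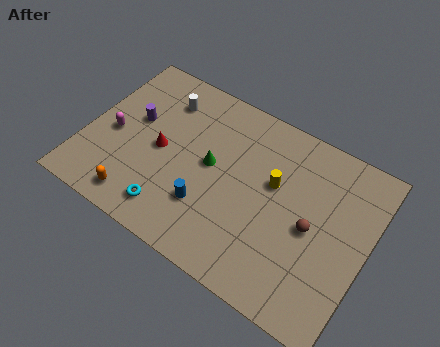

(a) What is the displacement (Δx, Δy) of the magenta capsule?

(0.4, -2.5)

From the two frames, the magenta capsule sits at roughly (1.0, 6.8) before and (1.4, 4.3) after.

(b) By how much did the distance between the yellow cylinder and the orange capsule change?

-3.3

The distance was about 11.1 in the first image and 7.8 in the second, so they moved 3.3 units closer together.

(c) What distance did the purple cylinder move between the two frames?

3.2

The purple cylinder moved from about (1.6, 8.7) to (2.3, 5.6), a distance of √(0.7² + 3.1²) ≈ 3.2.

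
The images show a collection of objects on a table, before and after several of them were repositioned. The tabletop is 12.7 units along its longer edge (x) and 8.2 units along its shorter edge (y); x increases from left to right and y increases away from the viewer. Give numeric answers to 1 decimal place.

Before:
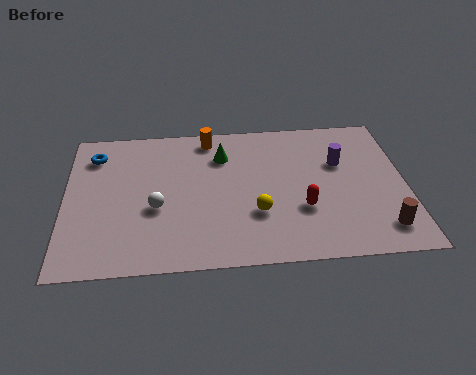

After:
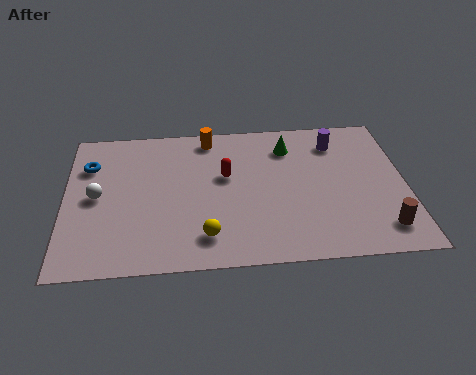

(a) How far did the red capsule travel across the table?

3.5

From (8.8, 2.8) to (6.0, 4.9), the red capsule covered √(2.8² + 2.1²) ≈ 3.5 units.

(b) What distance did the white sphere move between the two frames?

2.3

The white sphere was near (3.4, 3.3) before and (1.2, 4.1) after, so it travelled √(2.2² + 0.8²) ≈ 2.3 units.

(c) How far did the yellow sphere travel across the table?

2.2

The yellow sphere moved from about (7.1, 2.7) to (5.2, 1.6), a distance of √(1.9² + 1.1²) ≈ 2.2.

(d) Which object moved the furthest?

the red capsule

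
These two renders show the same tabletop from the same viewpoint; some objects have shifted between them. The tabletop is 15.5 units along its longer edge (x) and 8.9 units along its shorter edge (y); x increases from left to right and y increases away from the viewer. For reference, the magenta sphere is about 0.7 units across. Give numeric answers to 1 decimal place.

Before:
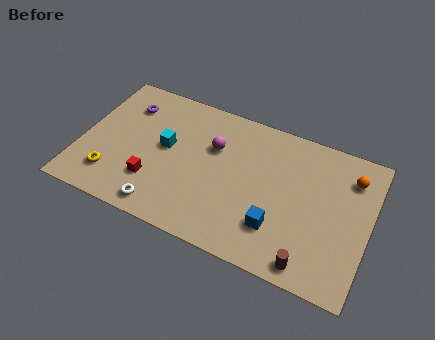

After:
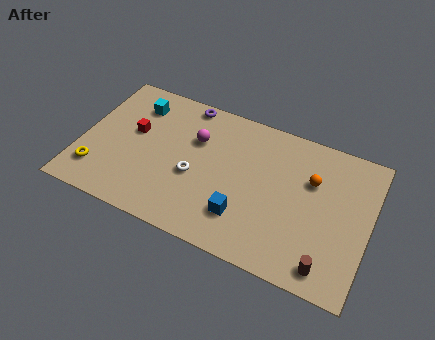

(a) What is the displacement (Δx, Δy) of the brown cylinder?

(0.9, 0.2)

The brown cylinder was at about (12.7, 1.0) and moved to about (13.6, 1.2).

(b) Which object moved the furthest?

the purple torus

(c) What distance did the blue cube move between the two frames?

1.8

From (10.8, 2.4) to (9.0, 2.3), the blue cube covered √(1.8² + 0.1²) ≈ 1.8 units.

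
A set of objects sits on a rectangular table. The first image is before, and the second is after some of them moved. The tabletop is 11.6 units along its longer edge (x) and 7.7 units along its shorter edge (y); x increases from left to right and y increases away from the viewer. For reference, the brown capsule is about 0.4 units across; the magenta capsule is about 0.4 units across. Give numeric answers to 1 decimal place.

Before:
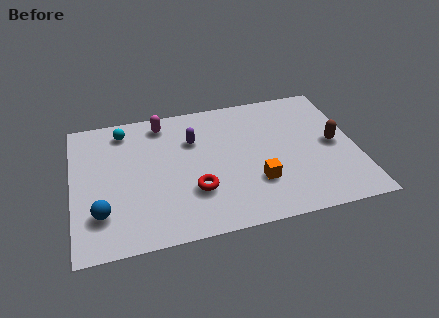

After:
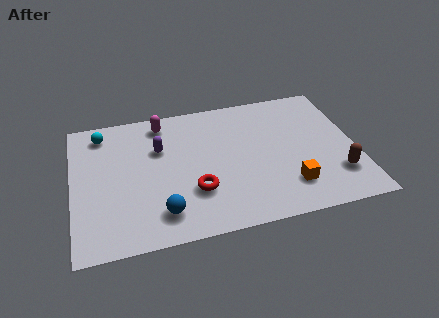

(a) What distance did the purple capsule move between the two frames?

1.4

From (5.0, 5.3) to (3.6, 5.1), the purple capsule covered √(1.4² + 0.2²) ≈ 1.4 units.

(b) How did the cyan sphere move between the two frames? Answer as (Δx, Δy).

(-0.9, 0.0)

The cyan sphere was at about (2.2, 6.5) and moved to about (1.3, 6.5).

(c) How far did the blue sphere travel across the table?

2.5

From (1.1, 2.0) to (3.5, 1.5), the blue sphere covered √(2.4² + 0.5²) ≈ 2.5 units.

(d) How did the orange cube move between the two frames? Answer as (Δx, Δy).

(1.3, -0.5)

The orange cube started near (7.4, 2.3) and ended near (8.7, 1.8).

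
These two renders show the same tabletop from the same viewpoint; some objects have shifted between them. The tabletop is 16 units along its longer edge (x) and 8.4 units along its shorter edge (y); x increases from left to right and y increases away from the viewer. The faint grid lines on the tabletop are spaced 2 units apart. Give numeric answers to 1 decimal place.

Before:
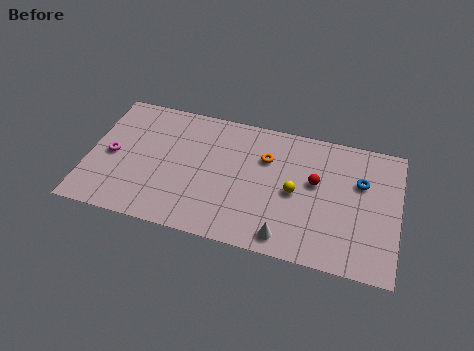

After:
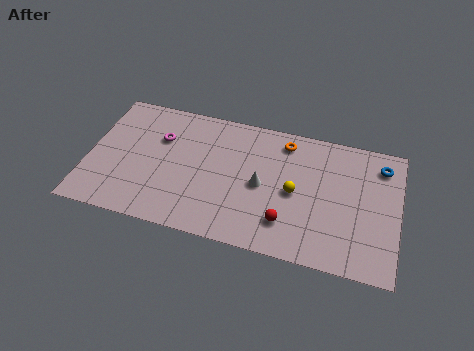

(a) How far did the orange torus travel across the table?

1.6

From (9.1, 5.8) to (10.0, 7.1), the orange torus covered √(0.9² + 1.3²) ≈ 1.6 units.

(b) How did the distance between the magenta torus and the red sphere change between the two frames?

-2.8

Before: roughly 10.5 units apart; after: 7.7. That's 2.8 units closer together.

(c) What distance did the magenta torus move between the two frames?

2.9

From (1.2, 4.0) to (3.6, 5.7), the magenta torus covered √(2.4² + 1.7²) ≈ 2.9 units.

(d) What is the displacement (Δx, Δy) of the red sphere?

(-1.3, -2.9)

The red sphere started near (11.7, 4.9) and ended near (10.4, 2.0).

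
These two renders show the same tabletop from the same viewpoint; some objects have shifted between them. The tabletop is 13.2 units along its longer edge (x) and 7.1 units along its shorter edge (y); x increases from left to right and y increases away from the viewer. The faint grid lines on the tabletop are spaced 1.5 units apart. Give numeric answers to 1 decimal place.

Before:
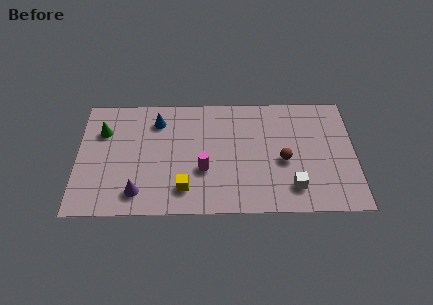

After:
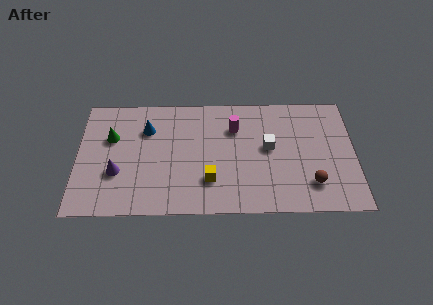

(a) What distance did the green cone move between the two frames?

0.6

The green cone moved from about (1.2, 5.0) to (1.6, 4.6), a distance of √(0.4² + 0.4²) ≈ 0.6.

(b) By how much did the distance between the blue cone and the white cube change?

-1.7

They were about 7.6 units apart before and 5.9 after — 1.7 units closer together.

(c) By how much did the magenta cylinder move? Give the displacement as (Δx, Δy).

(1.5, 2.5)

The magenta cylinder started near (6.0, 2.6) and ended near (7.5, 5.1).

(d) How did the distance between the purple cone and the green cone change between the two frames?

-2.0

Before: roughly 4.1 units apart; after: 2.1. That's 2.0 units closer together.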